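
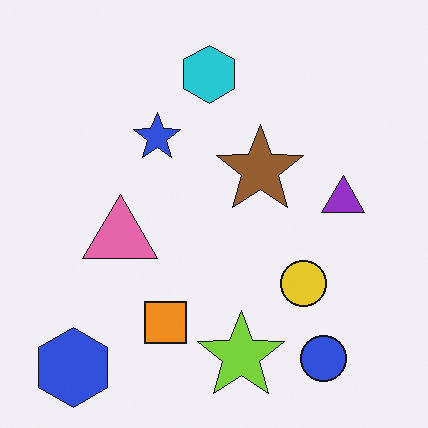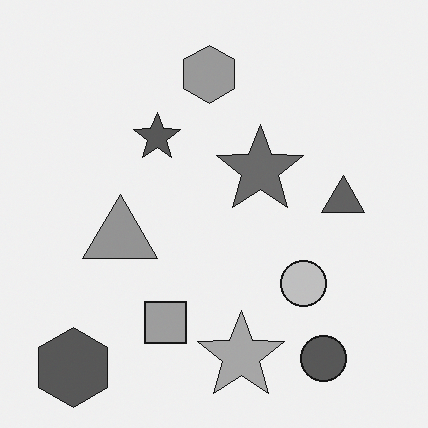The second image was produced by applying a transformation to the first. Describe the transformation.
This is the original image converted to grayscale.

All color is removed — every shape is now a shade of grey.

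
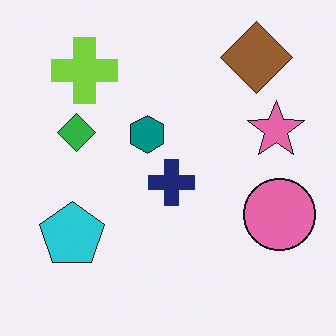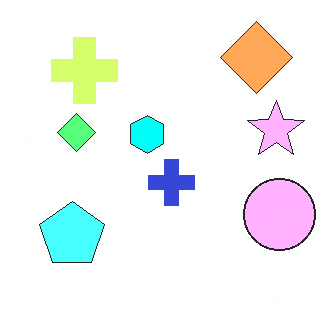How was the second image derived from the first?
The image was substantially brightened.

Every pixel — background and shapes alike — is uniformly brightened.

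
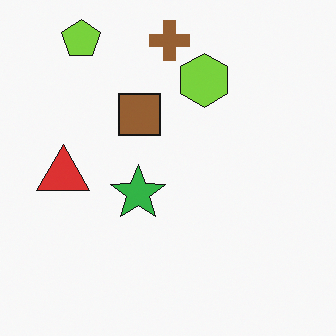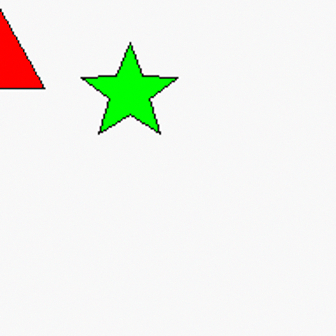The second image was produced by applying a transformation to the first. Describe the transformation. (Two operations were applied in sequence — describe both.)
This is the original image cropped tightly and scaled back up, then made much more vivid (saturation change).

The visible shapes are larger and the field of view is narrower; shapes near the original edges may be partly or wholly outside the frame — a crop-and-rescale. All colors are more vivid — a global saturation change.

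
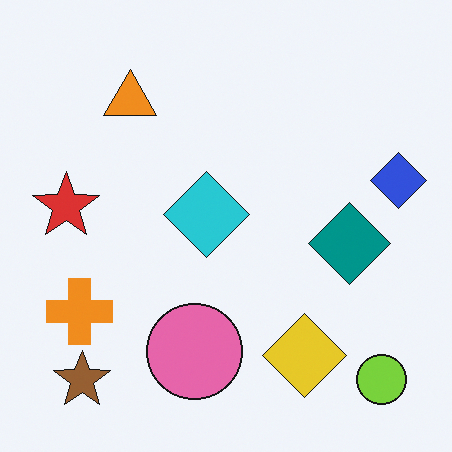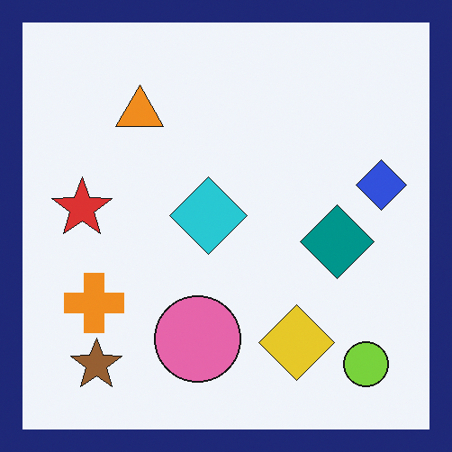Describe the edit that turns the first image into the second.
This is the original image framed with a navy border.

A solid navy frame runs around the edge of the second image, with the content slightly shrunk inside it.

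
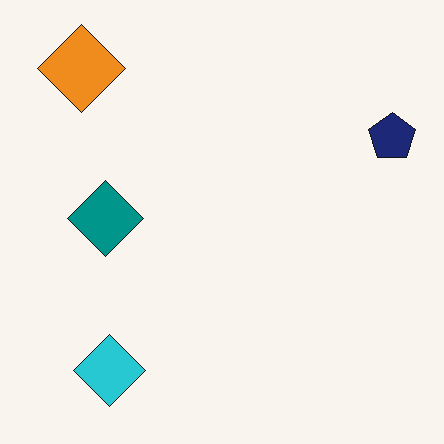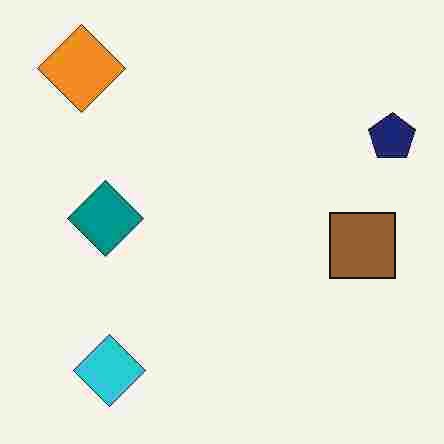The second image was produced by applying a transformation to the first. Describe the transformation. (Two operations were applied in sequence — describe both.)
Degraded with heavy JPEG compression, then overlaid with an additional brown square.

Blocky 8×8 compression artifacts appear around shape edges and the flat background shows ringing — characteristic JPEG degradation. A brown square appears in the second image that is absent from the first.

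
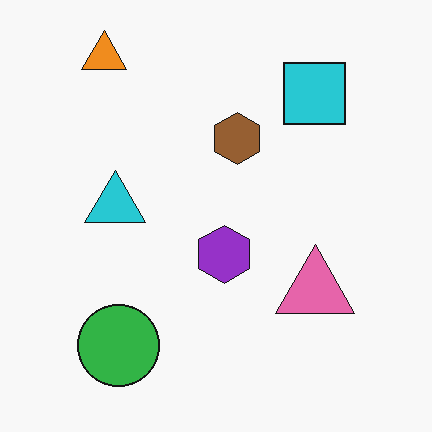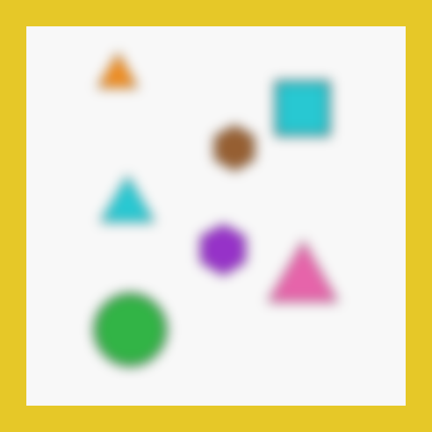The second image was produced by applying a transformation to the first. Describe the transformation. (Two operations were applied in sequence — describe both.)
It was heavily blurred, then framed with a yellow border.

Shape edges and outlines are uniformly softened across the whole image. A solid yellow frame runs around the edge of the second image, with the content slightly shrunk inside it.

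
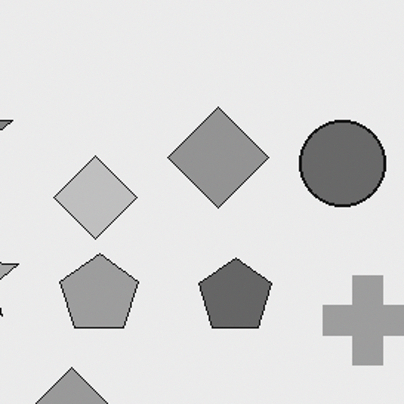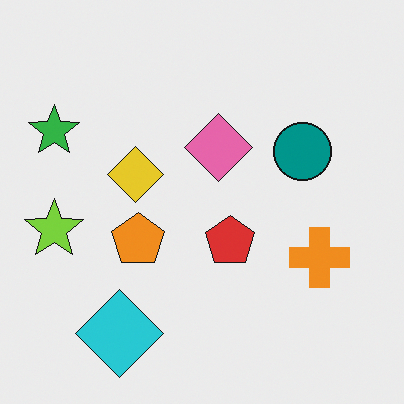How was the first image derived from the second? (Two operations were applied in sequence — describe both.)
Converted to grayscale, then cropped to a modestly smaller region and rescaled.

All color is removed — every shape is now a shade of grey. The visible shapes are larger and the field of view is narrower; shapes near the original edges may be partly or wholly outside the frame — a crop-and-rescale.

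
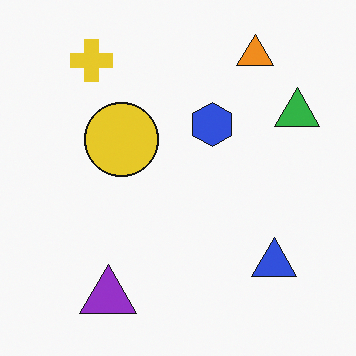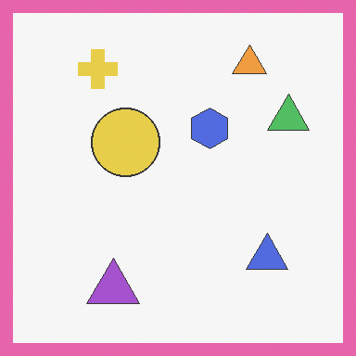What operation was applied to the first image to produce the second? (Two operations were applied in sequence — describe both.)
Given slightly reduced contrast, then framed with a pink border.

Tones are pushed toward mid-grey across the whole image — a global contrast change. A solid pink frame runs around the edge of the second image, with the content slightly shrunk inside it.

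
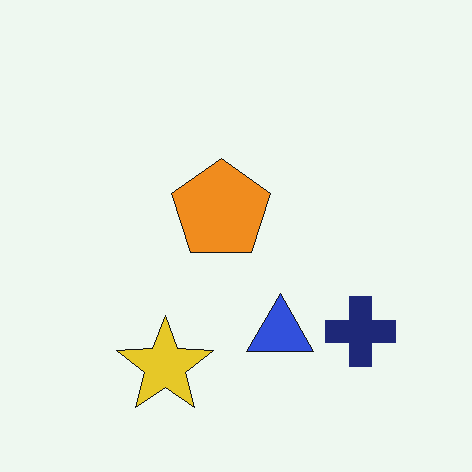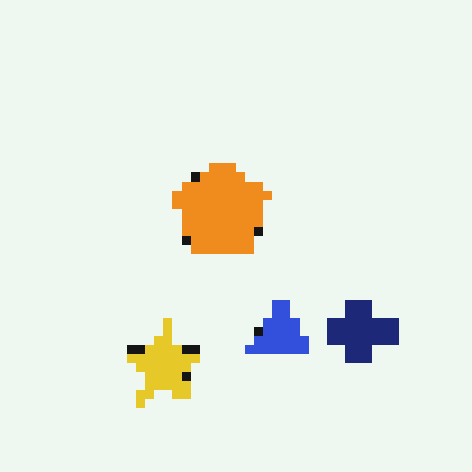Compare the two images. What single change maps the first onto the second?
The second image is the first heavily pixelated into large blocks.

Shapes are reduced to large square blocks; fine edges and outlines are lost — a downscale-then-upscale (mosaic) effect.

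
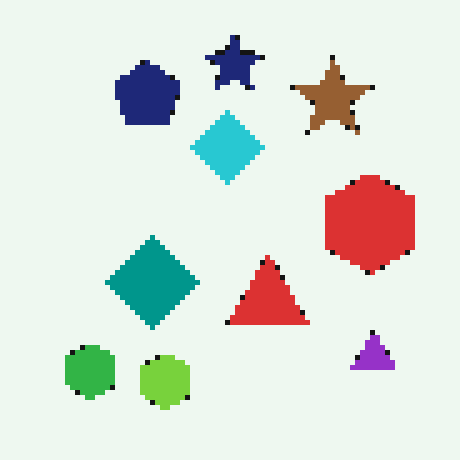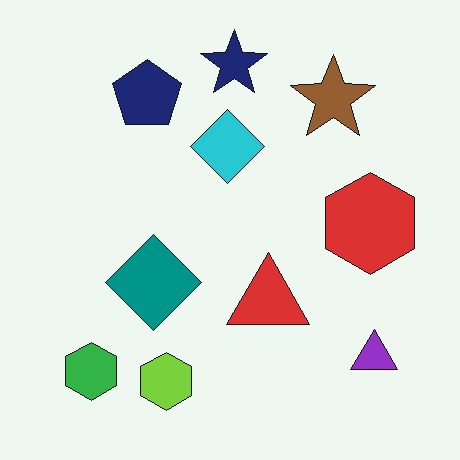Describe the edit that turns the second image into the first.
It was mildly pixelated.

Shapes are reduced to large square blocks; fine edges and outlines are lost — a downscale-then-upscale (mosaic) effect.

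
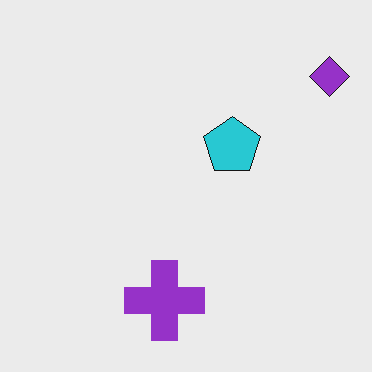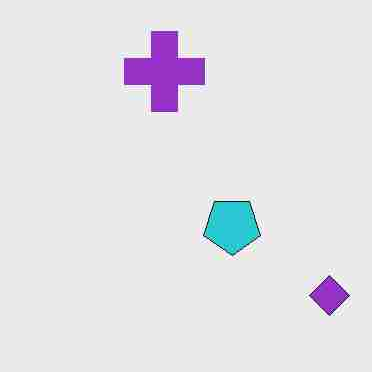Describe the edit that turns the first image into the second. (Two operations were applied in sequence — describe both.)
The second image is the first heavily JPEG-compressed with obvious blocking artifacts, then flipped vertically (top ↔ bottom).

Blocky 8×8 compression artifacts appear around shape edges and the flat background shows ringing — characteristic JPEG degradation. The purple cross is in the bottom of the first image and the top of the second — shapes on opposite sides of the horizontal midline have swapped in a mirror flip.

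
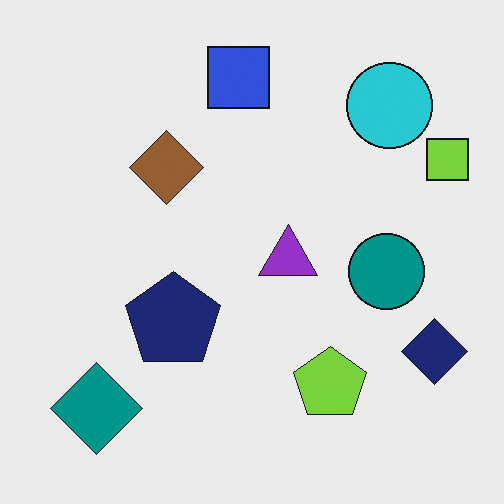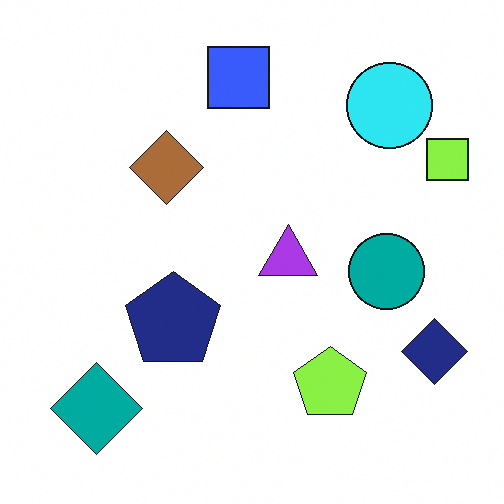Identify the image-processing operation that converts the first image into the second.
The image was brightened a little.

Every pixel — background and shapes alike — is uniformly brightened.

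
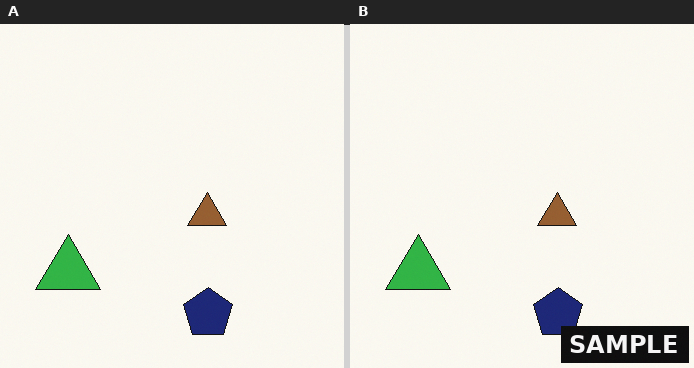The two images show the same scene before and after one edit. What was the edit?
This is the original image watermarked with the text "SAMPLE" in the lower-right corner.

A dark label reading "SAMPLE" appears in the lower-right corner.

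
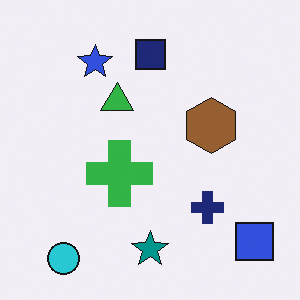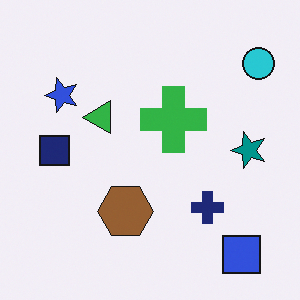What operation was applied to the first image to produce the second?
This is the original image transposed (reflected across the top-left ↔ bottom-right diagonal).

Shapes have swapped their row and column positions — what was in the top-right is now in the bottom-left — a diagonal reflection.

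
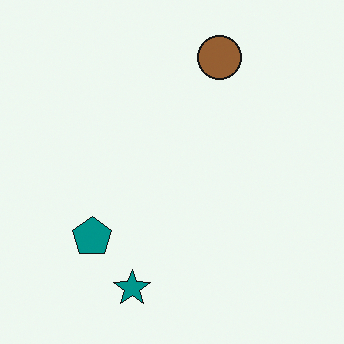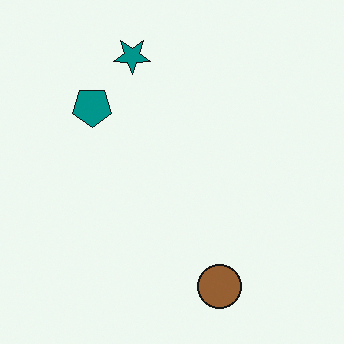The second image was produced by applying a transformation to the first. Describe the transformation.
It was flipped vertically (top ↔ bottom).

The teal star is in the bottom of the first image and the top of the second — shapes on opposite sides of the horizontal midline have swapped in a mirror flip.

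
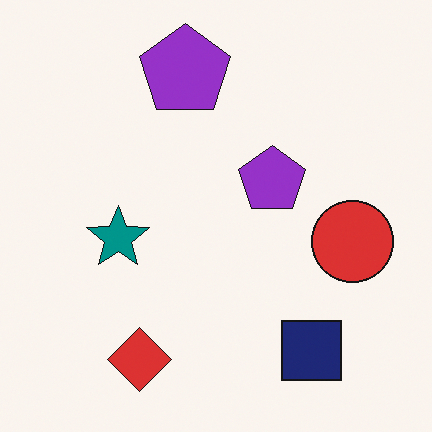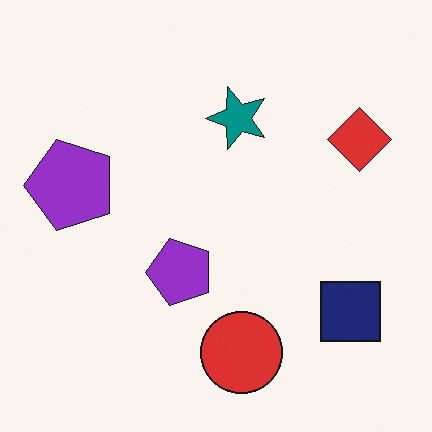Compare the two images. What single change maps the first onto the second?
Transposed (reflected across the top-left ↔ bottom-right diagonal).

Shapes have swapped their row and column positions — what was in the top-right is now in the bottom-left — a diagonal reflection.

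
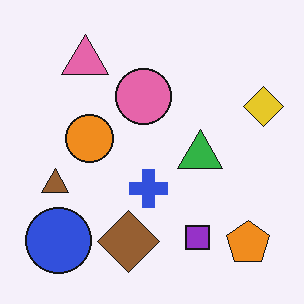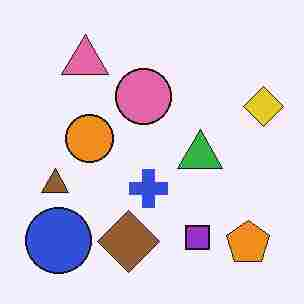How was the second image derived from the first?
The image was degraded with heavy JPEG compression.

Blocky 8×8 compression artifacts appear around shape edges and the flat background shows ringing — characteristic JPEG degradation.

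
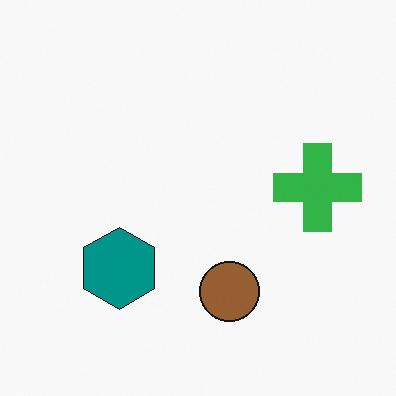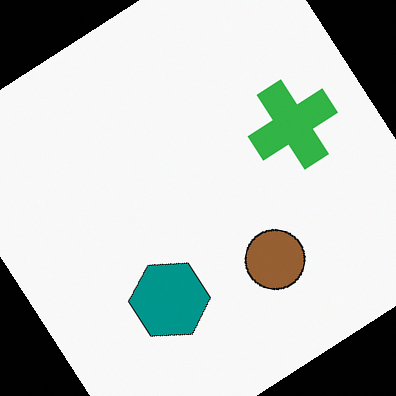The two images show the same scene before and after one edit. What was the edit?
The second image is the first rotated counter-clockwise by a large amount — several tens of degrees.

Every shape is tilted by the same angle and the image corners show triangular fill wedges — a whole-image rotation by a non-right angle.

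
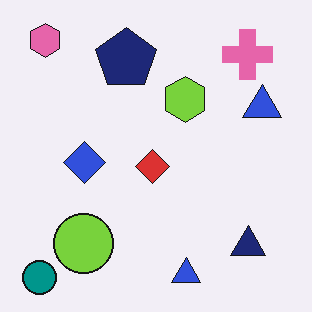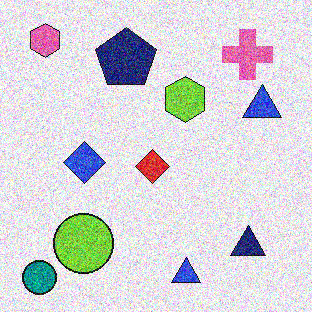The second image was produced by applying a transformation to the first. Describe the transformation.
This is the original image degraded with heavy additive noise.

Random speckle covers the whole image, including the flat background.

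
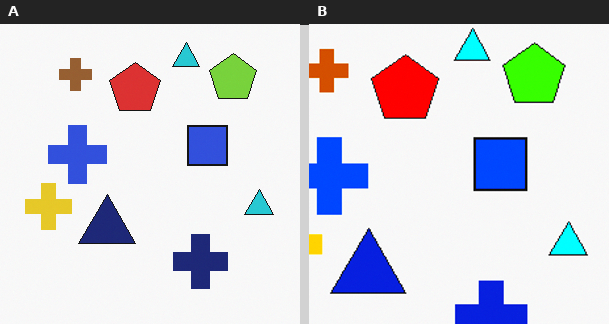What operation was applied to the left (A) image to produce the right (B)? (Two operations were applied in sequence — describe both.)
Cropped slightly and scaled back up, then made much more vivid (saturation change).

The visible shapes are larger and the field of view is narrower; shapes near the original edges may be partly or wholly outside the frame — a crop-and-rescale. All colors are more vivid — a global saturation change.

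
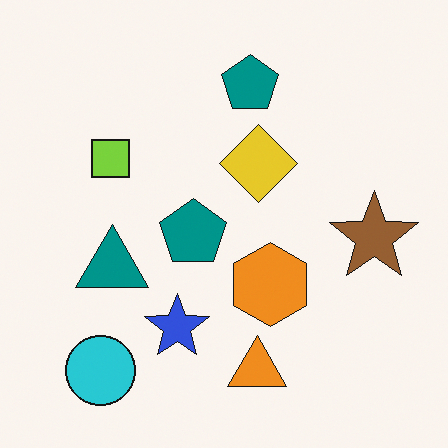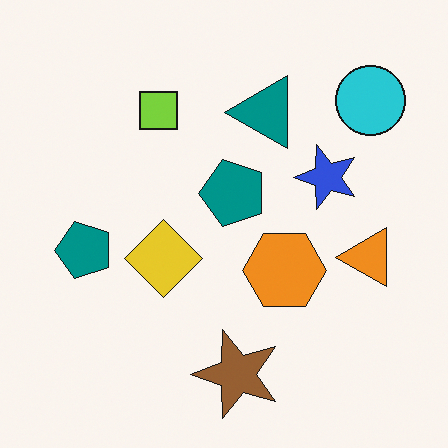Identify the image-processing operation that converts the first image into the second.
The second image is the first transposed (reflected across the top-left ↔ bottom-right diagonal).

Shapes have swapped their row and column positions — what was in the top-right is now in the bottom-left — a diagonal reflection.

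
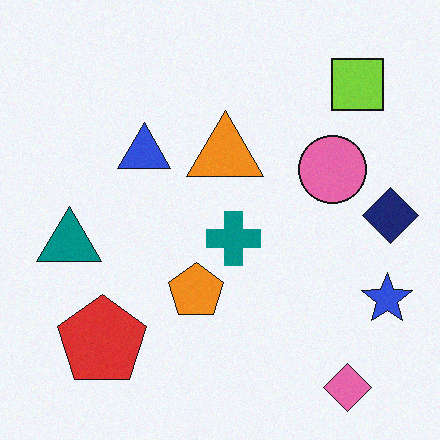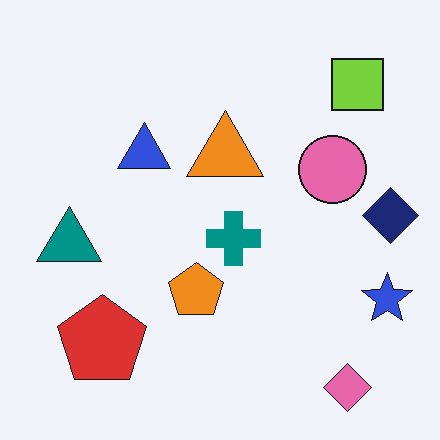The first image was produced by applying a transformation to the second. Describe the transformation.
Degraded with a light layer of grain.

Random speckle covers the whole image, including the flat background.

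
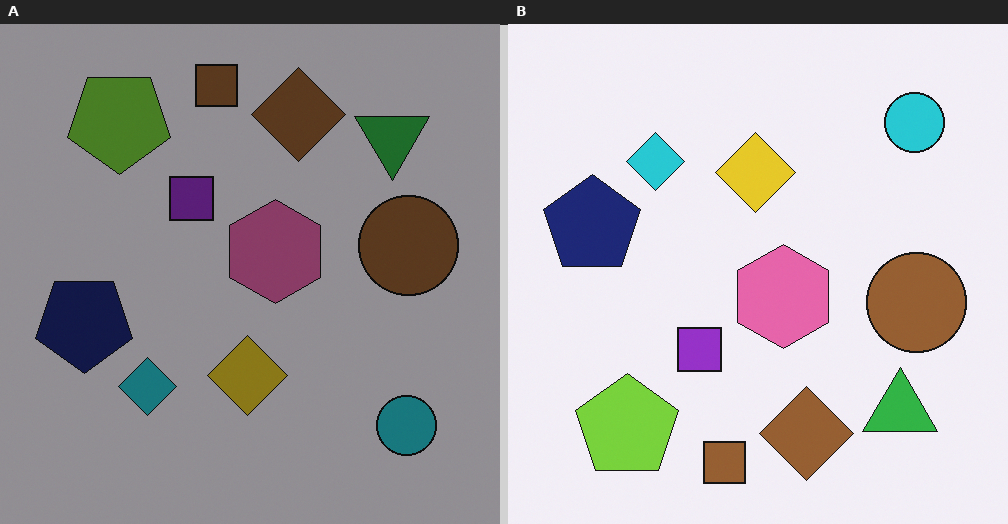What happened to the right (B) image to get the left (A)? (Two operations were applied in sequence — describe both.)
Flipped vertically (top ↔ bottom), then noticeably darkened.

The brown square is in the bottom of the right (B) image and the top of the left (A) — shapes on opposite sides of the horizontal midline have swapped in a mirror flip. Every pixel — background and shapes alike — is uniformly darkened.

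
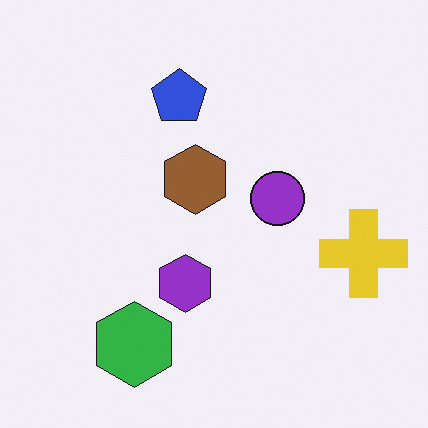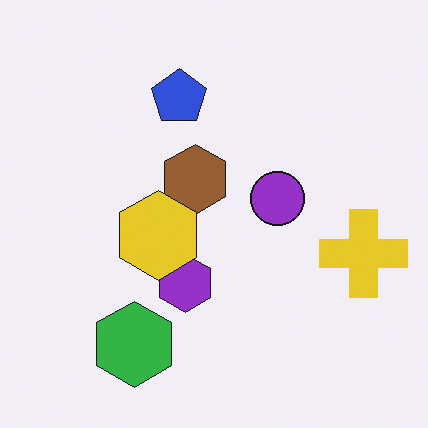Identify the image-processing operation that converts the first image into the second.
This is the original image overlaid with an additional yellow hexagon.

A yellow hexagon appears in the second image that is absent from the first.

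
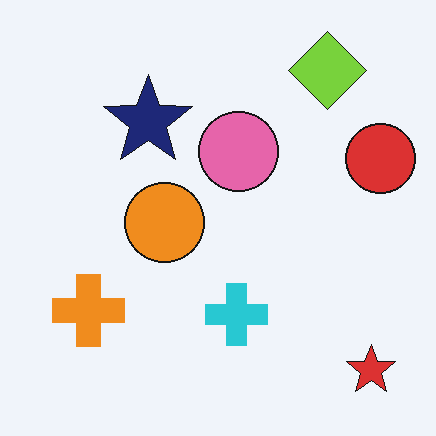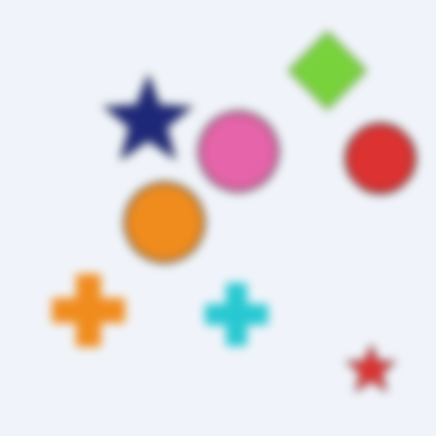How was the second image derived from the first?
The second image is the first moderately blurred.

Shape edges and outlines are uniformly softened across the whole image.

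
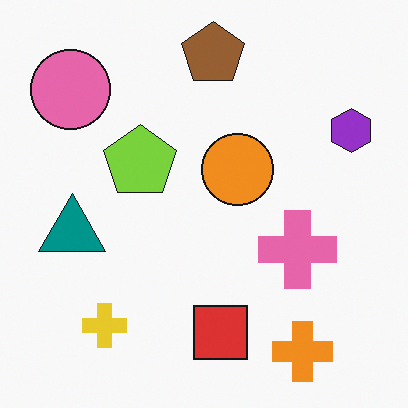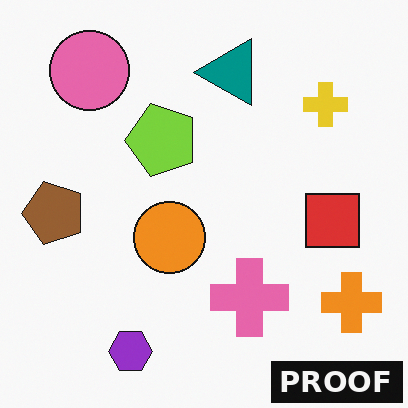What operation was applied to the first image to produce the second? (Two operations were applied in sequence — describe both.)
It was transposed (reflected across the top-left ↔ bottom-right diagonal), then watermarked with the text "PROOF" in the lower-right corner.

Shapes have swapped their row and column positions — what was in the top-right is now in the bottom-left — a diagonal reflection. A dark label reading "PROOF" appears in the lower-right corner.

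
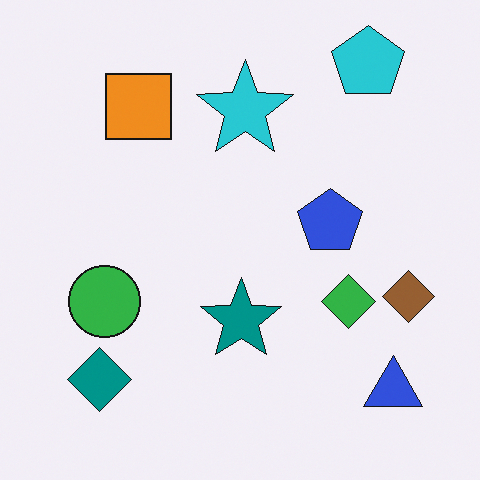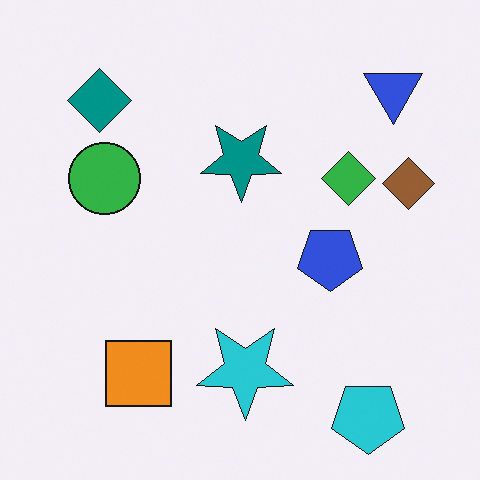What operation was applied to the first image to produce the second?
It was flipped vertically (top ↔ bottom).

The cyan pentagon is in the top-right of the first image and the bottom-right of the second — shapes on opposite sides of the horizontal midline have swapped in a mirror flip.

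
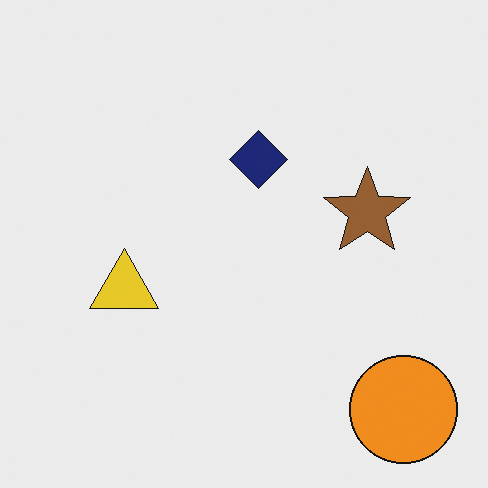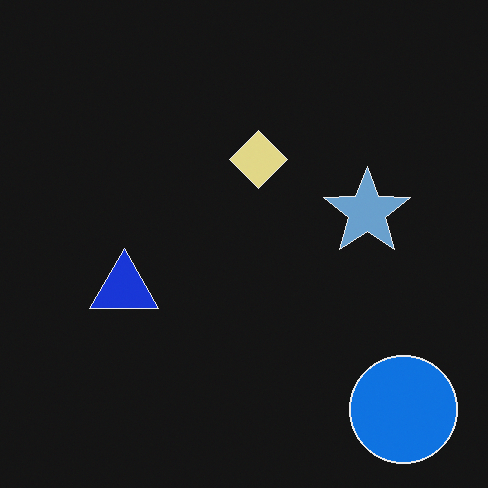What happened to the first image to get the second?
The second image is the first color-inverted (negative).

The light background has become dark and every shape's color is its complement — a photographic negative.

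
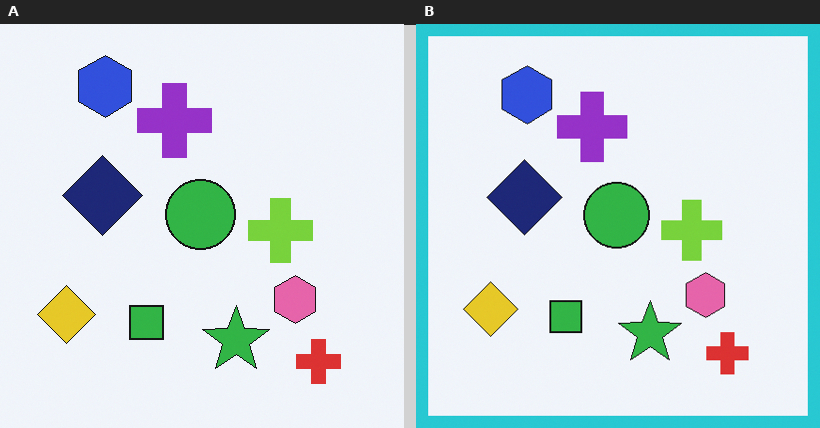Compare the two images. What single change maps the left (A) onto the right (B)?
The right (B) image is the left (A) framed with a cyan border.

A solid cyan frame runs around the edge of the right (B) image, with the content slightly shrunk inside it.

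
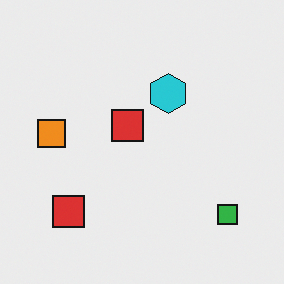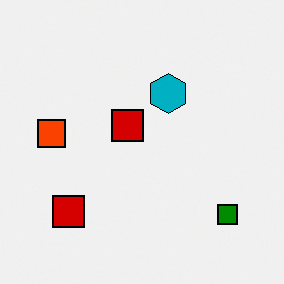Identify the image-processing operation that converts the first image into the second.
The image was boosted in contrast.

Tones are pushed away from mid-grey across the whole image — a global contrast change.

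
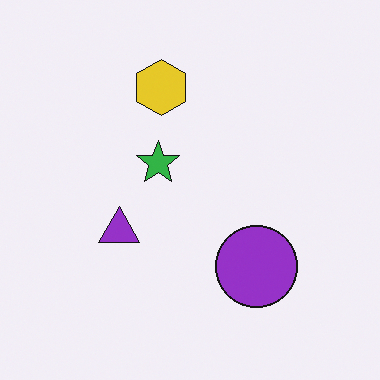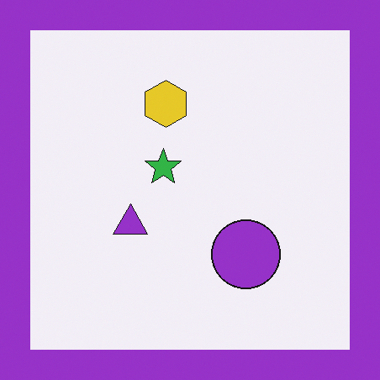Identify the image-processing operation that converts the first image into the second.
This is the original image framed with a purple border.

A solid purple frame runs around the edge of the second image, with the content slightly shrunk inside it.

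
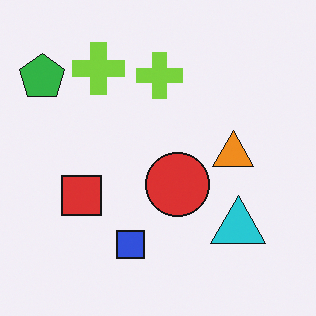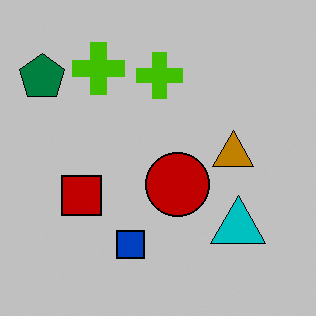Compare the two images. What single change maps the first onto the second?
The image was heavily posterized to just a handful of flat colors.

Each flat color has snapped to a coarser quantized level — most visibly, the near-white background has dropped to a flat grey.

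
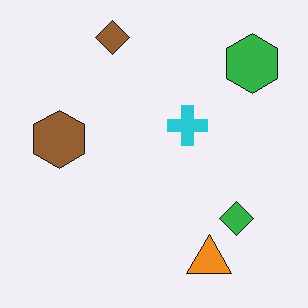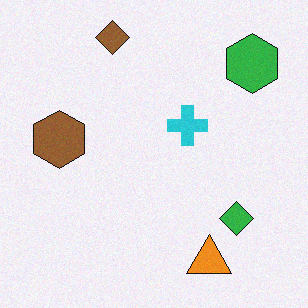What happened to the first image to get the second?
The second image is the first degraded with subtle gaussian noise.

Random speckle covers the whole image, including the flat background.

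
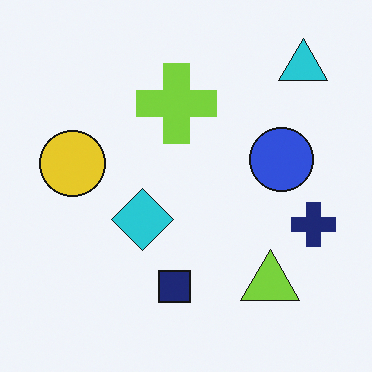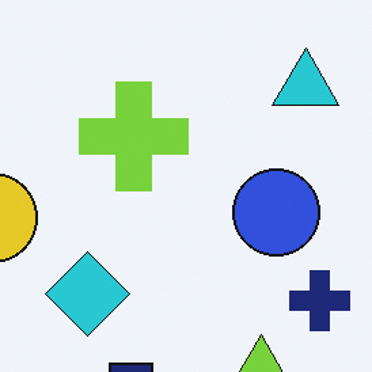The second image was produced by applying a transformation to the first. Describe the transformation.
It was cropped to a modestly smaller region and rescaled.

The visible shapes are larger and the field of view is narrower; shapes near the original edges may be partly or wholly outside the frame — a crop-and-rescale.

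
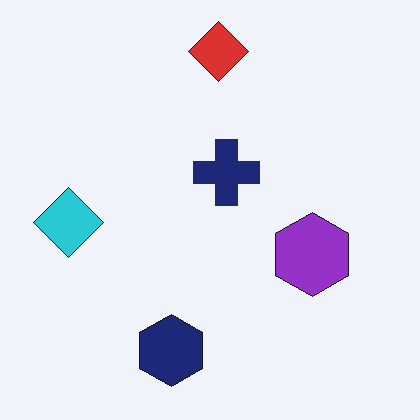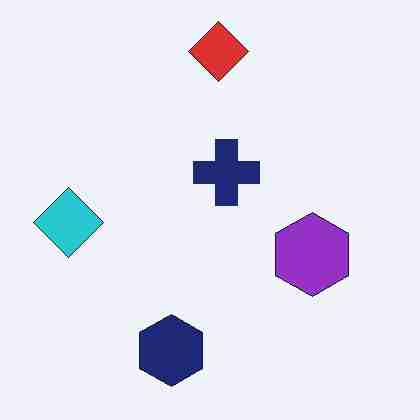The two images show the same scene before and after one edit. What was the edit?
The second image is the first degraded with heavy JPEG compression.

Blocky 8×8 compression artifacts appear around shape edges and the flat background shows ringing — characteristic JPEG degradation.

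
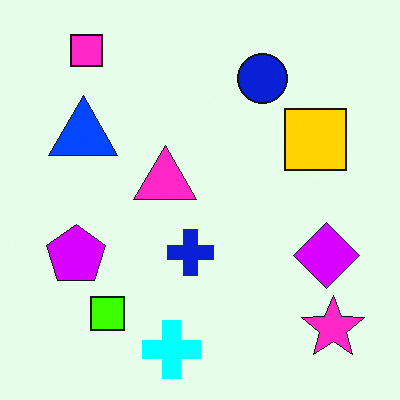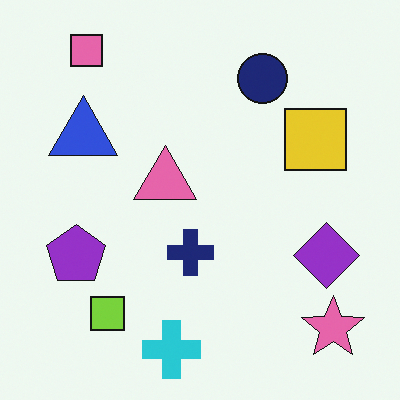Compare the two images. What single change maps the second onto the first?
The transformation is: heavily oversaturated.

All colors are more vivid — a global saturation change.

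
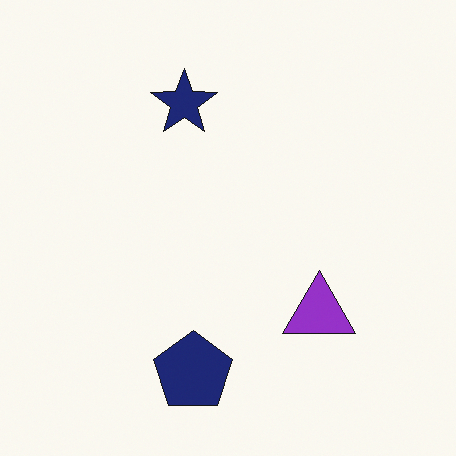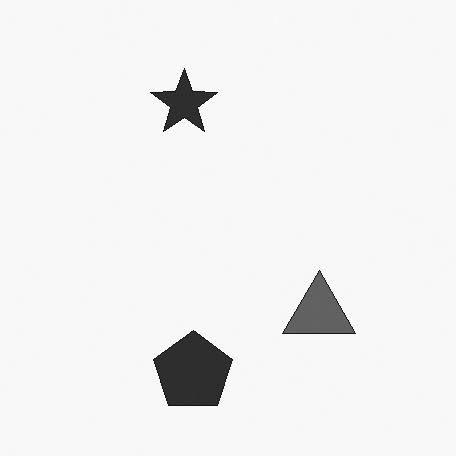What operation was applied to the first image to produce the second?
The transformation is: converted to grayscale.

All color is removed — every shape is now a shade of grey.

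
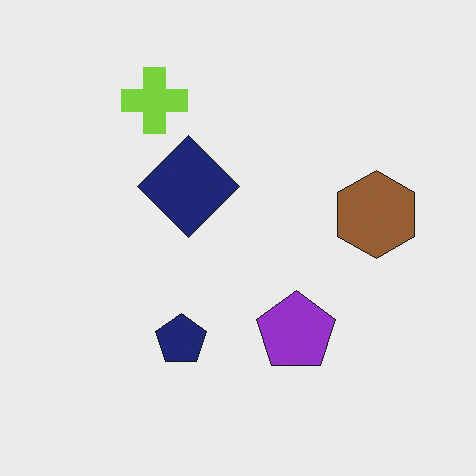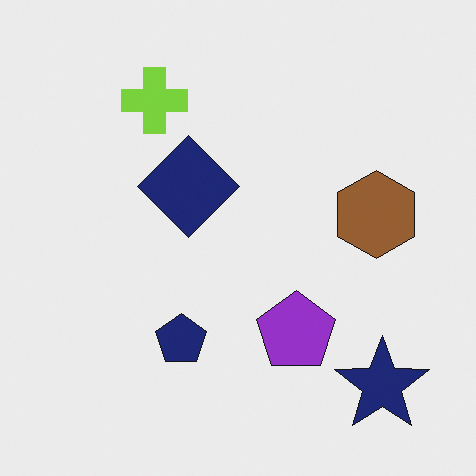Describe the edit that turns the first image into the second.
Overlaid with an additional navy star.

A navy star appears in the second image that is absent from the first.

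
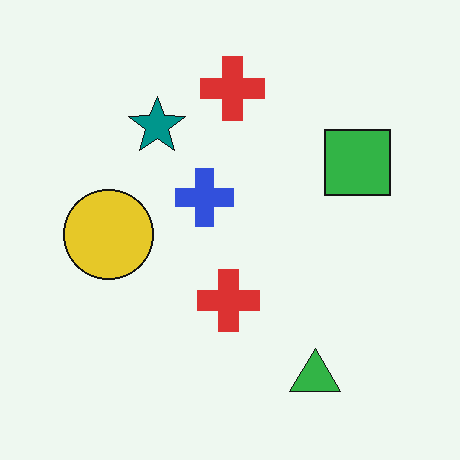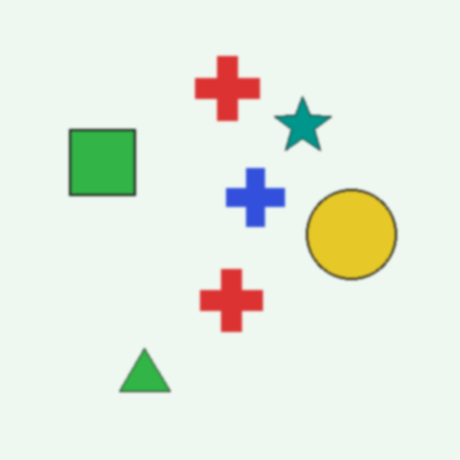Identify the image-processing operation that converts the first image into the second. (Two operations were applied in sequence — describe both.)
Lightly blurred, then flipped horizontally (left ↔ right).

Shape edges and outlines are uniformly softened across the whole image. The green square is in the right of the first image and the left of the second — shapes on opposite sides of the vertical midline have swapped in a mirror flip.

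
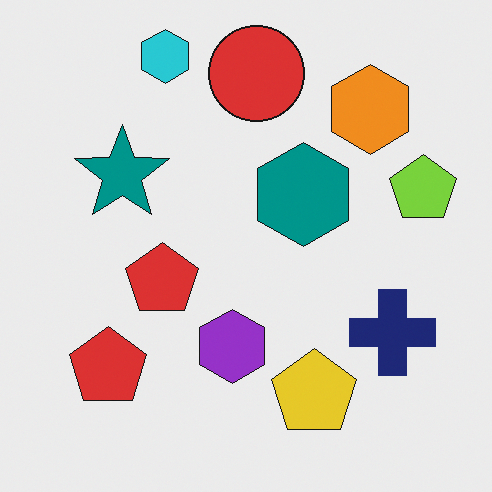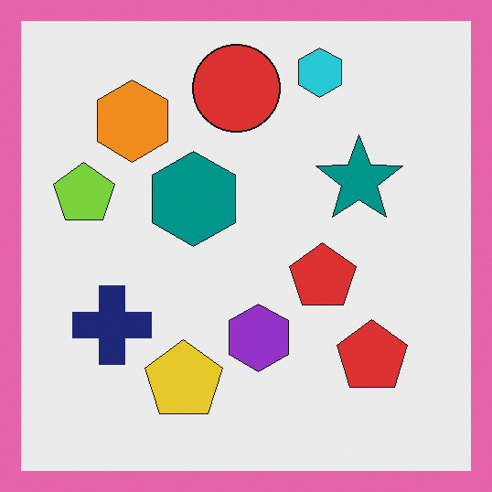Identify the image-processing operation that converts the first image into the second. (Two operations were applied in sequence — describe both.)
Flipped horizontally (left ↔ right), then framed with a pink border.

The lime pentagon is in the right of the first image and the left of the second — shapes on opposite sides of the vertical midline have swapped in a mirror flip. A solid pink frame runs around the edge of the second image, with the content slightly shrunk inside it.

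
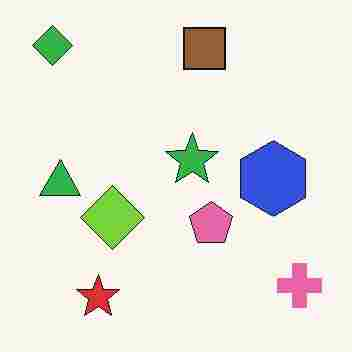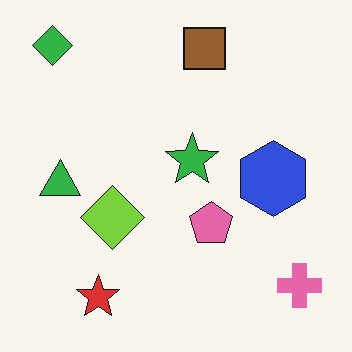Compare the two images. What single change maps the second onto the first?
This is the original image degraded with heavy JPEG compression.

Blocky 8×8 compression artifacts appear around shape edges and the flat background shows ringing — characteristic JPEG degradation.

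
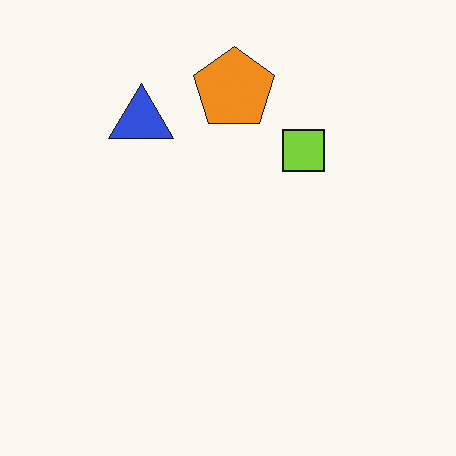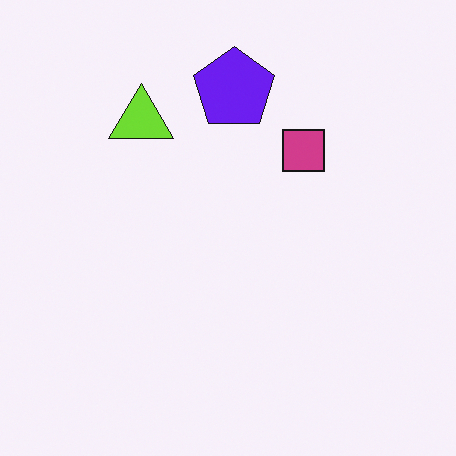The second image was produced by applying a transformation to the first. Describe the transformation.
The transformation is: hue-shifted by a large amount.

Every shape's color has rotated by the same amount around the hue wheel — a uniform hue shift.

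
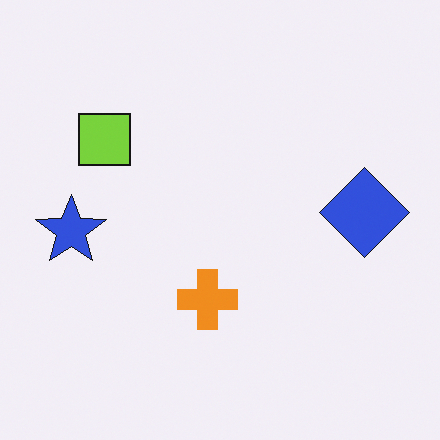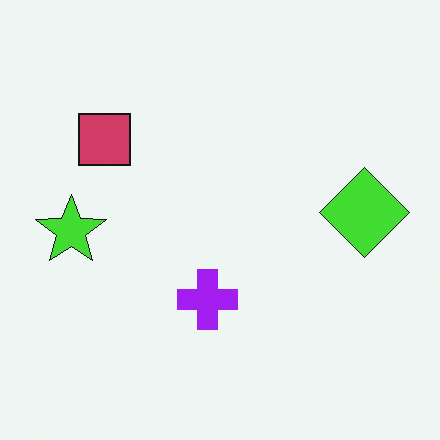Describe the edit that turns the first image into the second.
The second image is the first hue-shifted through roughly half the color wheel.

Every shape's color has rotated by the same amount around the hue wheel — a uniform hue shift.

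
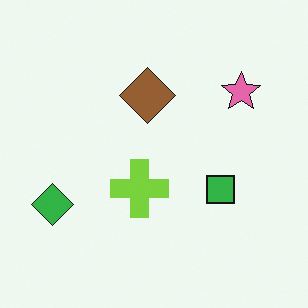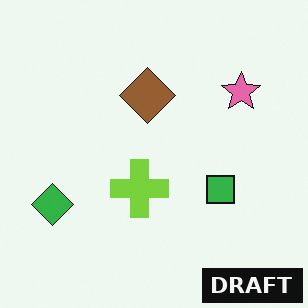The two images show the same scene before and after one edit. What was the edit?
The transformation is: watermarked with the text "DRAFT" in the lower-right corner.

A dark label reading "DRAFT" appears in the lower-right corner.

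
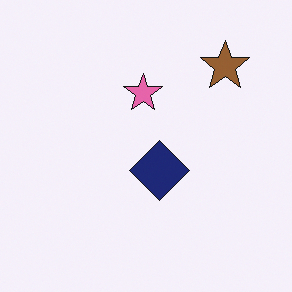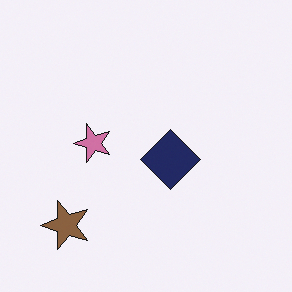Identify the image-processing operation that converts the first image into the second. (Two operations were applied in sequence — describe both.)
Slightly desaturated, then transposed (reflected across the top-left ↔ bottom-right diagonal).

All colors are more muted and greyish — a global saturation change. Shapes have swapped their row and column positions — what was in the top-right is now in the bottom-left — a diagonal reflection.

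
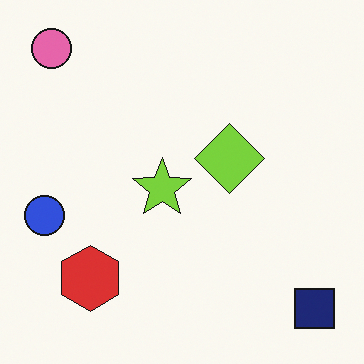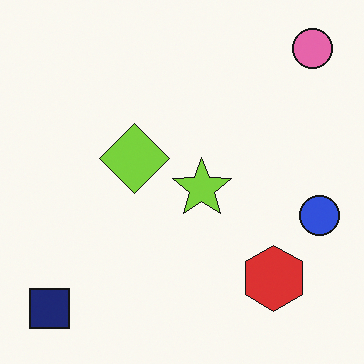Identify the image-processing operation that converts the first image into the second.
The transformation is: flipped horizontally (left ↔ right).

The blue circle is in the left of the first image and the right of the second — shapes on opposite sides of the vertical midline have swapped in a mirror flip.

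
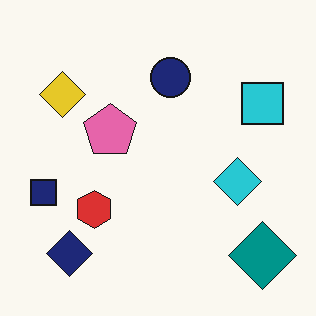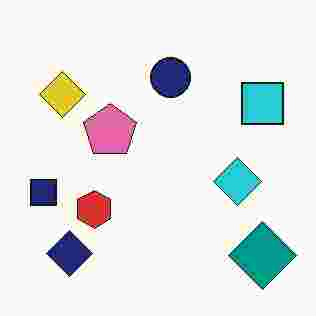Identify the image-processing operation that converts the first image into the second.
The image was degraded with heavy JPEG compression.

Blocky 8×8 compression artifacts appear around shape edges and the flat background shows ringing — characteristic JPEG degradation.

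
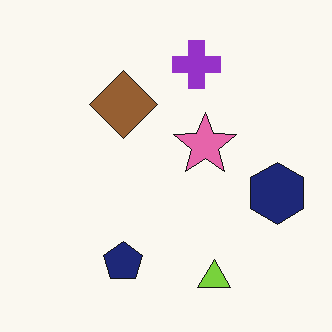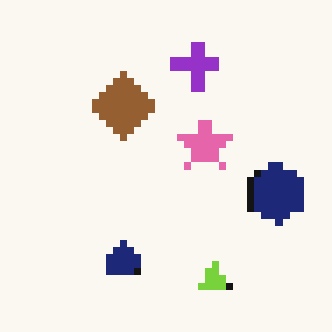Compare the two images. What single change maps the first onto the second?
The second image is the first moderately pixelated.

Shapes are reduced to large square blocks; fine edges and outlines are lost — a downscale-then-upscale (mosaic) effect.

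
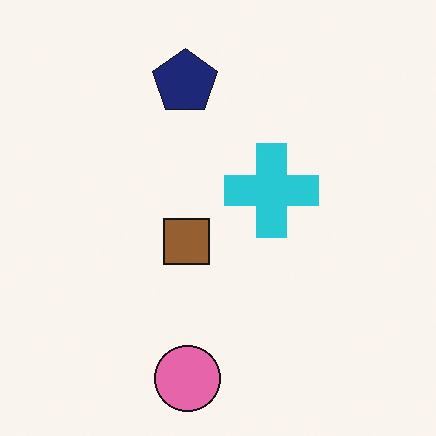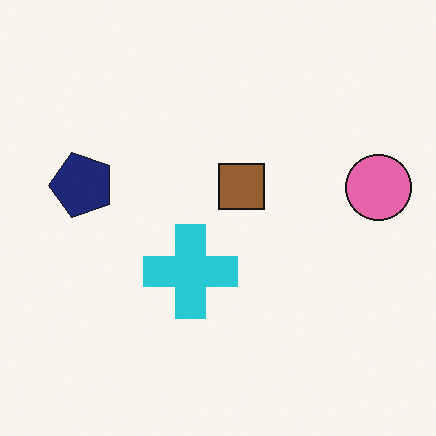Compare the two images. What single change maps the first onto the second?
Transposed (reflected across the top-left ↔ bottom-right diagonal).

Shapes have swapped their row and column positions — what was in the top-right is now in the bottom-left — a diagonal reflection.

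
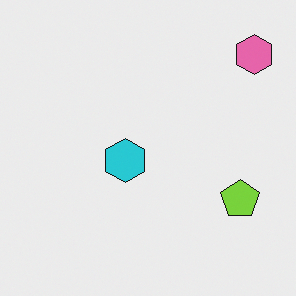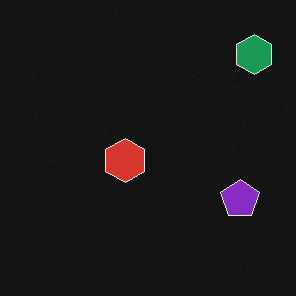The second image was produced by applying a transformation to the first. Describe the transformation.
The transformation is: color-inverted (negative).

The light background has become dark and every shape's color is its complement — a photographic negative.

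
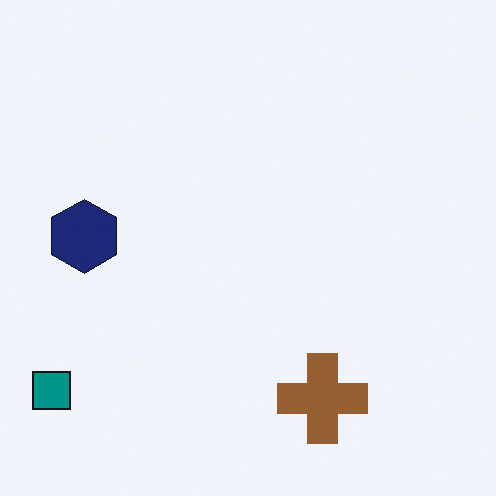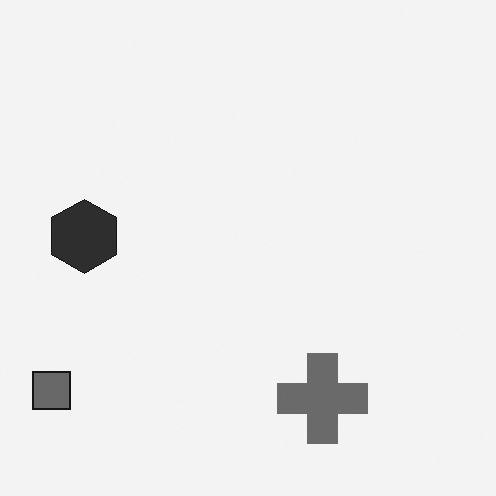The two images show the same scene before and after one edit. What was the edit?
The second image is the first converted to grayscale.

All color is removed — every shape is now a shade of grey.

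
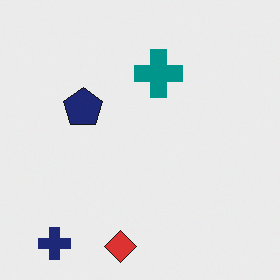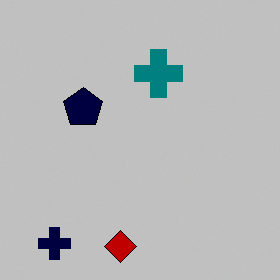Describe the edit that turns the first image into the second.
The image was heavily posterized to just a handful of flat colors.

Each flat color has snapped to a coarser quantized level — most visibly, the near-white background has dropped to a flat grey.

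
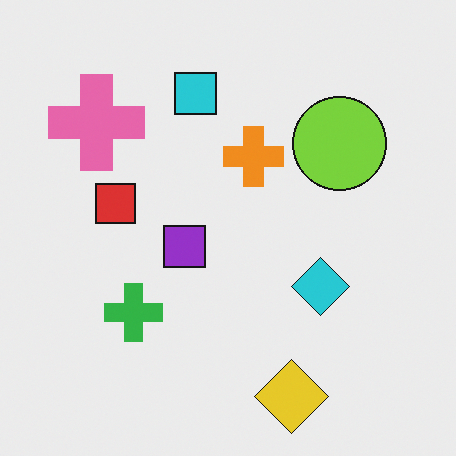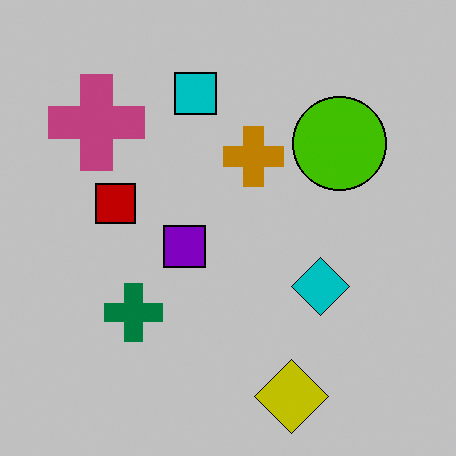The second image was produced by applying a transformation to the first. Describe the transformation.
It was heavily posterized to just a handful of flat colors.

Each flat color has snapped to a coarser quantized level — most visibly, the near-white background has dropped to a flat grey.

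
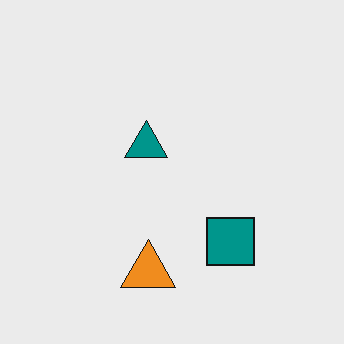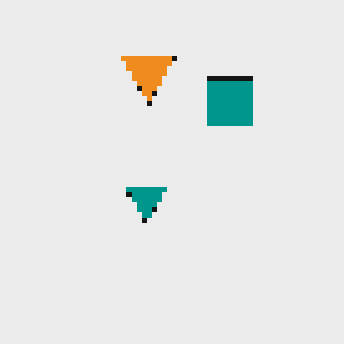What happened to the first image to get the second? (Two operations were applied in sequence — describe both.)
Lightly pixelated (a mild mosaic effect), then flipped vertically (top ↔ bottom).

Shapes are reduced to large square blocks; fine edges and outlines are lost — a downscale-then-upscale (mosaic) effect. The orange triangle is in the bottom of the first image and the top of the second — shapes on opposite sides of the horizontal midline have swapped in a mirror flip.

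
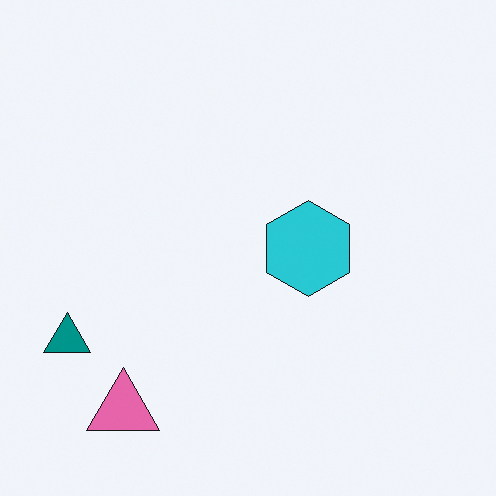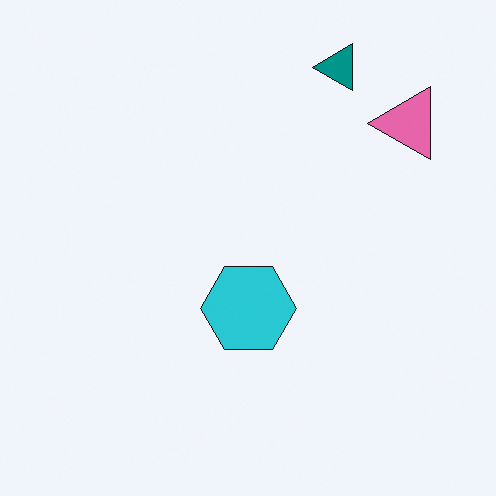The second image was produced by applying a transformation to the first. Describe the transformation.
It was transposed (reflected across the top-left ↔ bottom-right diagonal).

Shapes have swapped their row and column positions — what was in the top-right is now in the bottom-left — a diagonal reflection.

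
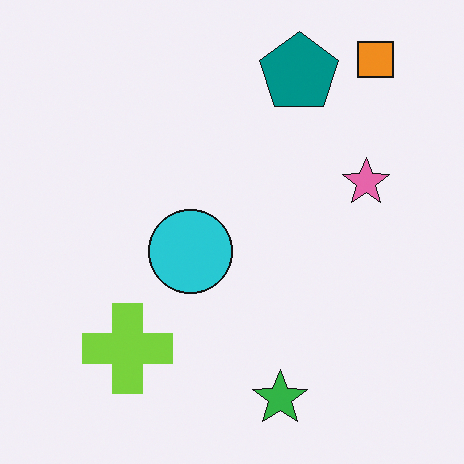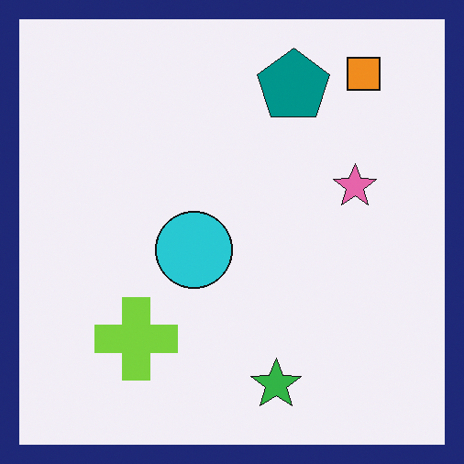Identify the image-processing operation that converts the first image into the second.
Framed with a navy border.

A solid navy frame runs around the edge of the second image, with the content slightly shrunk inside it.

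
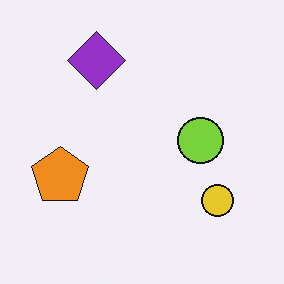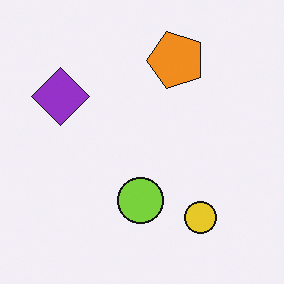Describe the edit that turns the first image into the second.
It was transposed (reflected across the top-left ↔ bottom-right diagonal).

Shapes have swapped their row and column positions — what was in the top-right is now in the bottom-left — a diagonal reflection.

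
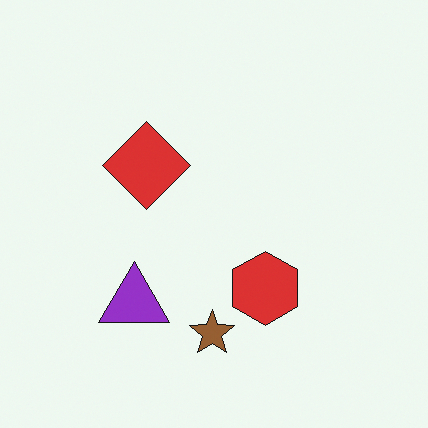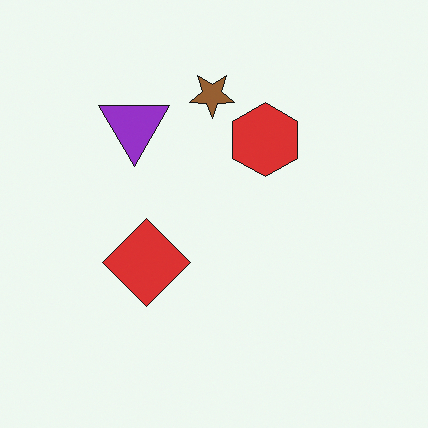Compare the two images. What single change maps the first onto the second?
The second image is the first flipped vertically (top ↔ bottom).

The brown star is in the bottom of the first image and the top of the second — shapes on opposite sides of the horizontal midline have swapped in a mirror flip.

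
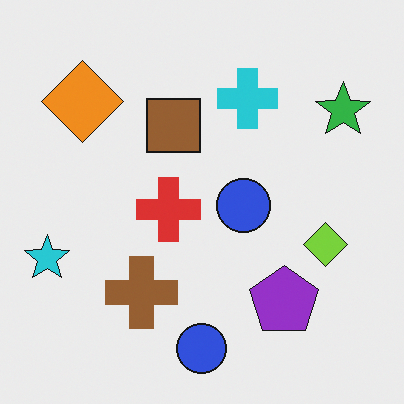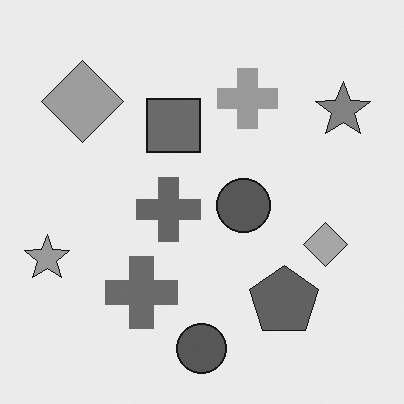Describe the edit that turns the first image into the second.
Converted to grayscale.

All color is removed — every shape is now a shade of grey.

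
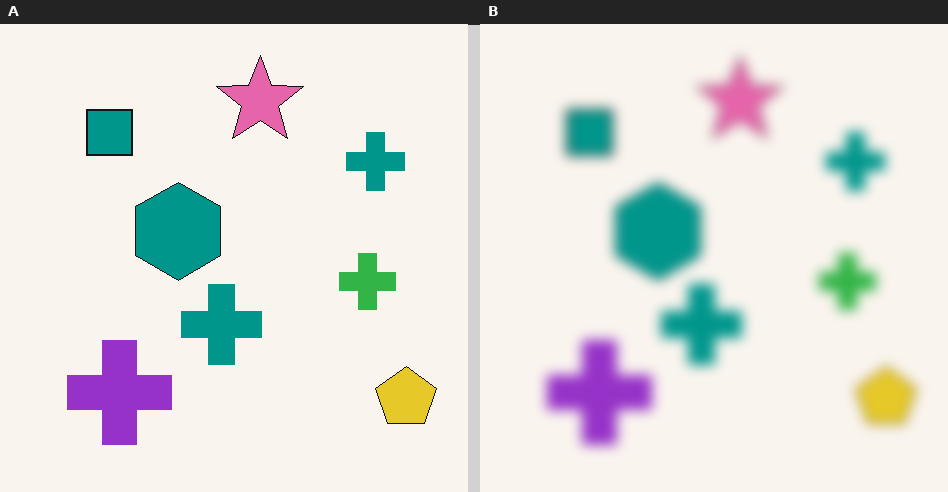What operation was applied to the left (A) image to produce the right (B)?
The image was strongly gaussian-blurred.

Shape edges and outlines are uniformly softened across the whole image.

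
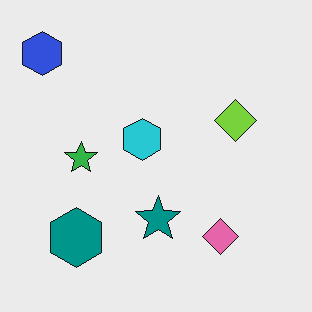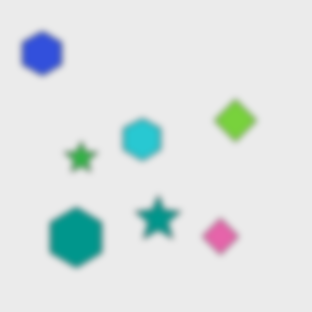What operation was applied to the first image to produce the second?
The second image is the first moderately blurred.

Shape edges and outlines are uniformly softened across the whole image.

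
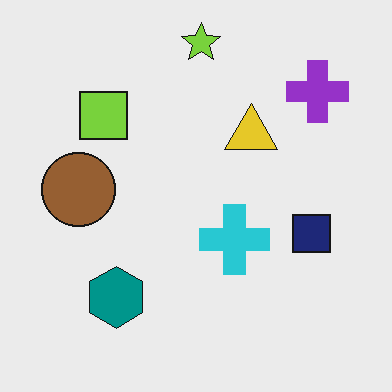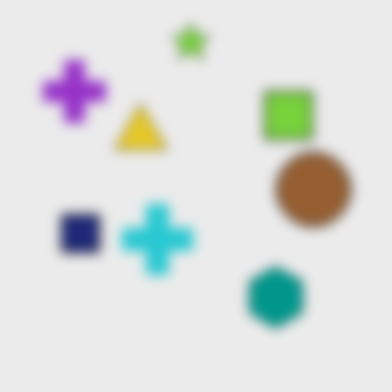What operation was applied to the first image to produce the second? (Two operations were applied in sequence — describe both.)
The transformation is: strongly gaussian-blurred, then flipped horizontally (left ↔ right).

Shape edges and outlines are uniformly softened across the whole image. The purple cross is in the top-right of the first image and the top-left of the second — shapes on opposite sides of the vertical midline have swapped in a mirror flip.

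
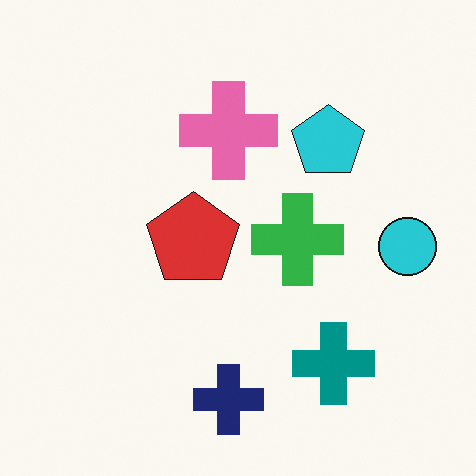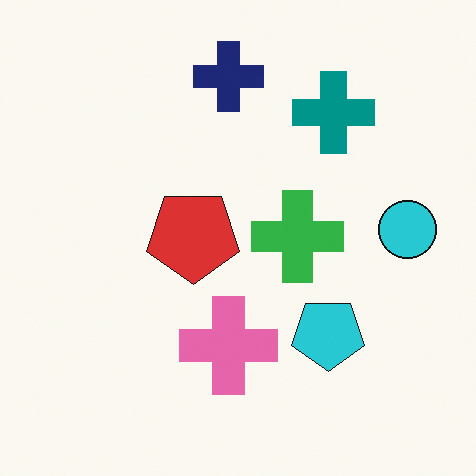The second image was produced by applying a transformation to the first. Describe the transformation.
It was flipped vertically (top ↔ bottom).

The navy cross is in the bottom of the first image and the top of the second — shapes on opposite sides of the horizontal midline have swapped in a mirror flip.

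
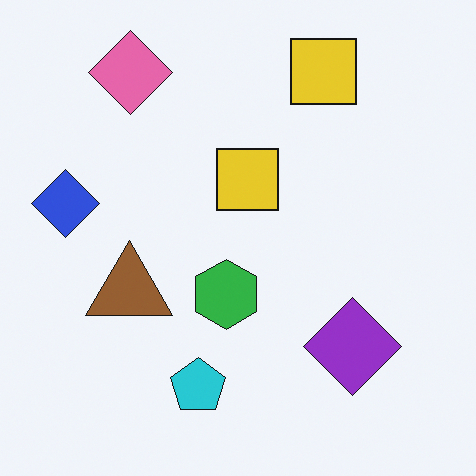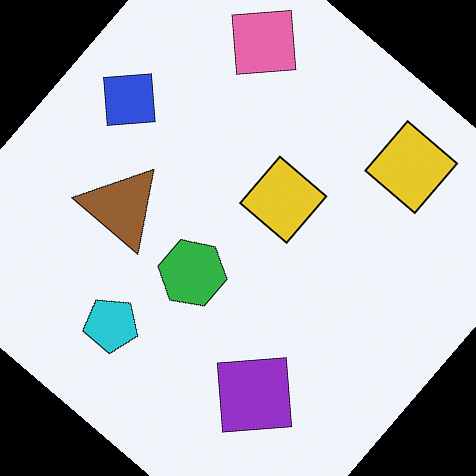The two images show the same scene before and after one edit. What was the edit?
This is the original image rotated clockwise by a large amount — several tens of degrees.

Every shape is tilted by the same angle and the image corners show triangular fill wedges — a whole-image rotation by a non-right angle.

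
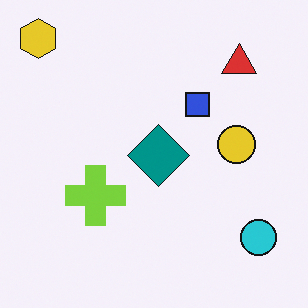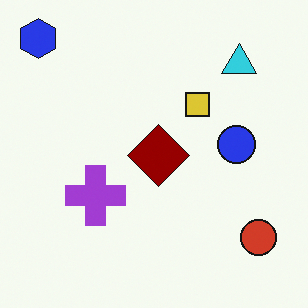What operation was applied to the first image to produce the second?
It was hue-shifted through roughly half the color wheel.

Every shape's color has rotated by the same amount around the hue wheel — a uniform hue shift.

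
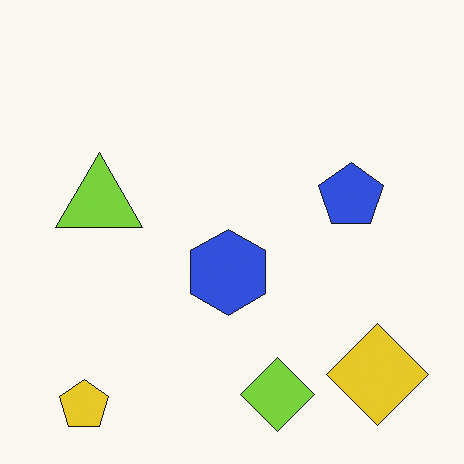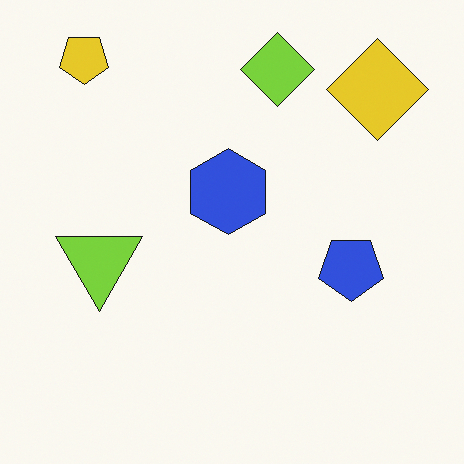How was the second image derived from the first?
This is the original image flipped vertically (top ↔ bottom).

The yellow pentagon is in the bottom-left of the first image and the top-left of the second — shapes on opposite sides of the horizontal midline have swapped in a mirror flip.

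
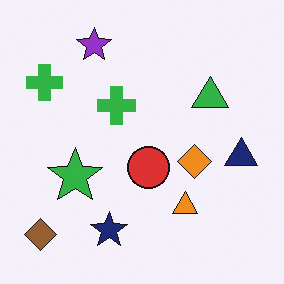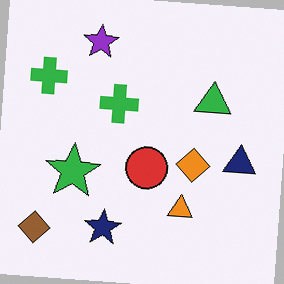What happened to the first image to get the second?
The image was rotated clockwise by a slight angle.

Every shape is tilted by the same angle and the image corners show triangular fill wedges — a whole-image rotation by a non-right angle.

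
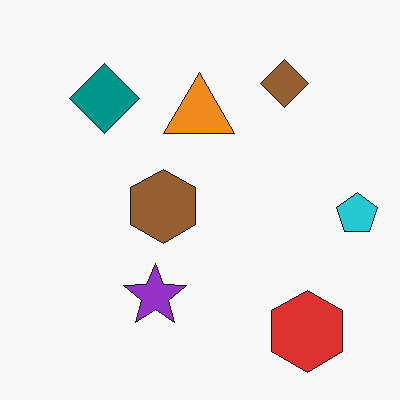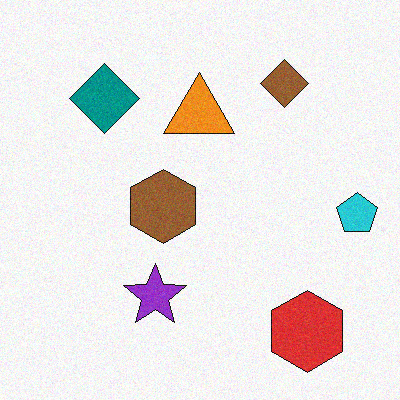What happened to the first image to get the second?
The second image is the first degraded with subtle gaussian noise.

Random speckle covers the whole image, including the flat background.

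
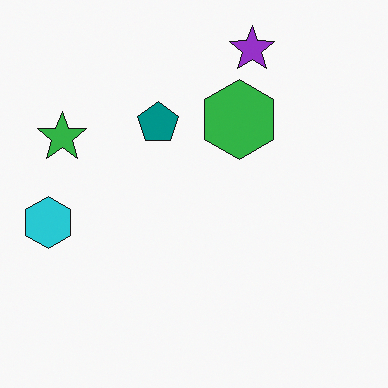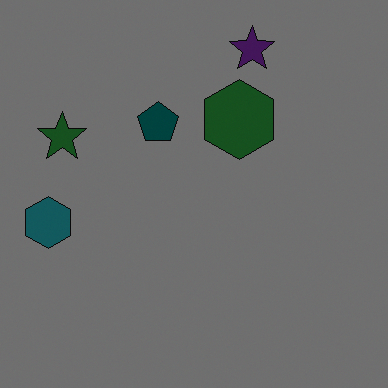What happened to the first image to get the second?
It was noticeably darkened.

Every pixel — background and shapes alike — is uniformly darkened.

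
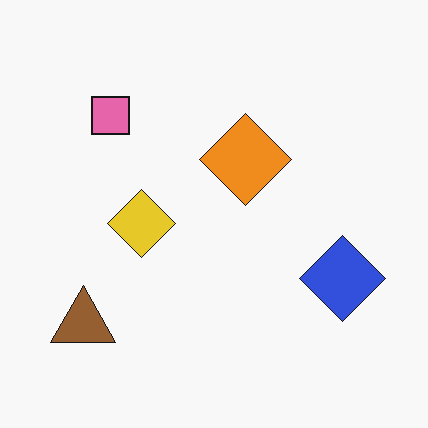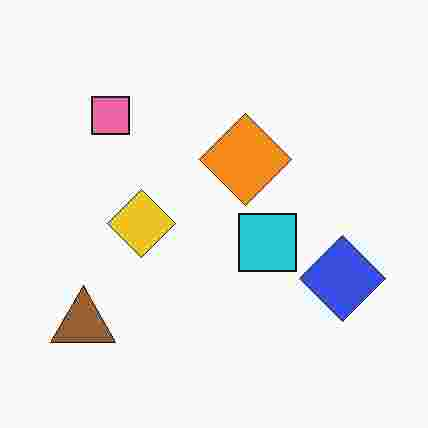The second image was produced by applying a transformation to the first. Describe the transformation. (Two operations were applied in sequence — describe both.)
The second image is the first degraded with heavy JPEG compression, then overlaid with an additional cyan square.

Blocky 8×8 compression artifacts appear around shape edges and the flat background shows ringing — characteristic JPEG degradation. A cyan square appears in the second image that is absent from the first.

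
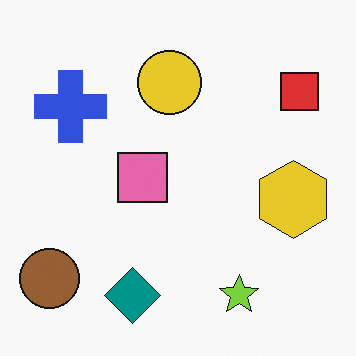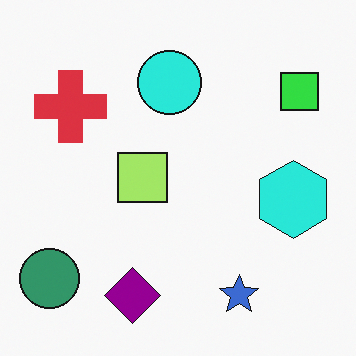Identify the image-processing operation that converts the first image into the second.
The image was hue-shifted noticeably.

Every shape's color has rotated by the same amount around the hue wheel — a uniform hue shift.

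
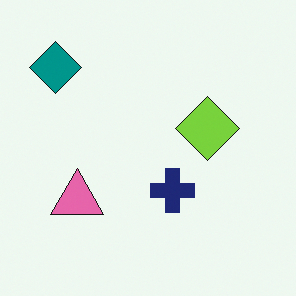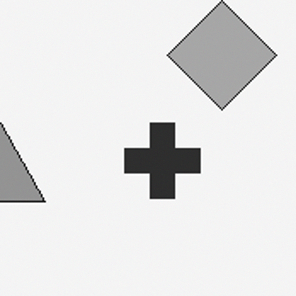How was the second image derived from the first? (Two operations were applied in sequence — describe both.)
The transformation is: converted to grayscale, then cropped tightly and scaled back up.

All color is removed — every shape is now a shade of grey. The visible shapes are larger and the field of view is narrower; shapes near the original edges may be partly or wholly outside the frame — a crop-and-rescale.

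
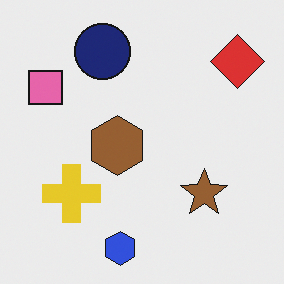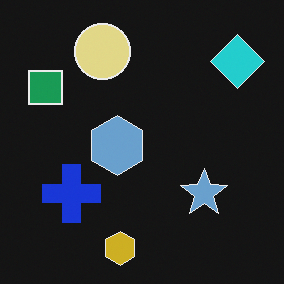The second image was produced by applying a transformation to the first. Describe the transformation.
Color-inverted (negative).

The light background has become dark and every shape's color is its complement — a photographic negative.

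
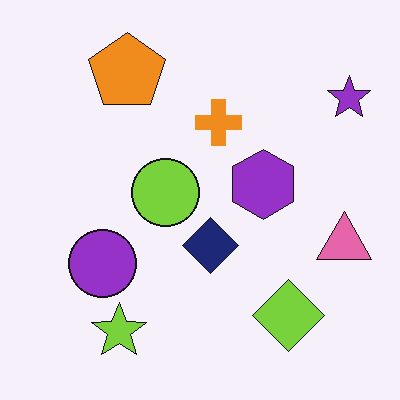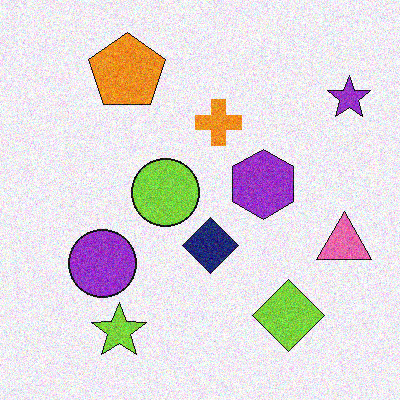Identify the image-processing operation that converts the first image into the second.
This is the original image degraded with moderate additive noise.

Random speckle covers the whole image, including the flat background.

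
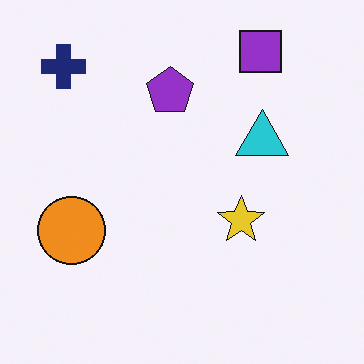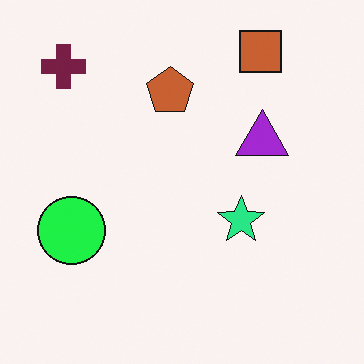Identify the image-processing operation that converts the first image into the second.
The second image is the first hue-shifted by a moderate amount.

Every shape's color has rotated by the same amount around the hue wheel — a uniform hue shift.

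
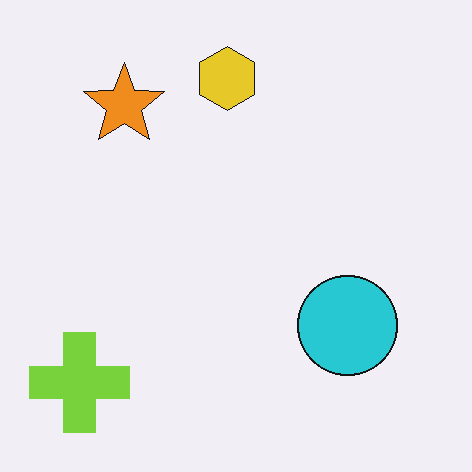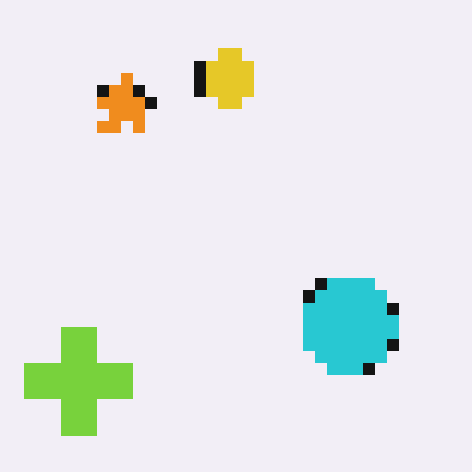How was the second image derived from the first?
Heavily pixelated into large blocks.

Shapes are reduced to large square blocks; fine edges and outlines are lost — a downscale-then-upscale (mosaic) effect.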